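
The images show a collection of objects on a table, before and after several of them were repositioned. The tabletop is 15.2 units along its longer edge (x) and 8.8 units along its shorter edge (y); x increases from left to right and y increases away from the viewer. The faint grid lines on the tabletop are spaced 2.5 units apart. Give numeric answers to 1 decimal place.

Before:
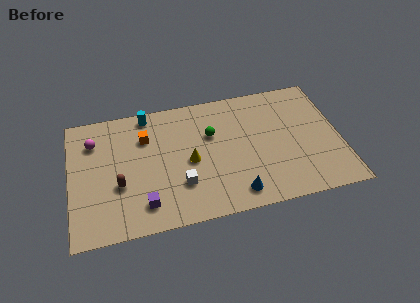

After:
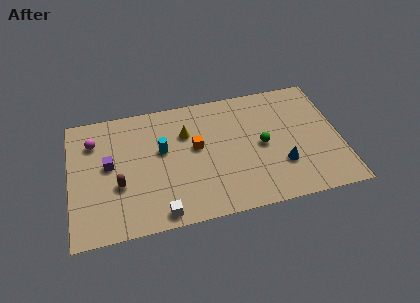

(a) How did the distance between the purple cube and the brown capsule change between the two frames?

-0.5

The distance was about 2.1 in the first image and 1.6 in the second, so they moved 0.5 units closer together.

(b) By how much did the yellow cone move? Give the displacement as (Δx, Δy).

(-0.1, 2.0)

The yellow cone was at about (6.7, 4.1) and moved to about (6.6, 6.1).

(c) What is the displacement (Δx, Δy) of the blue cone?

(2.7, 1.4)

The blue cone started near (9.1, 1.3) and ended near (11.8, 2.7).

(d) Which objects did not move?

the brown capsule and the magenta sphere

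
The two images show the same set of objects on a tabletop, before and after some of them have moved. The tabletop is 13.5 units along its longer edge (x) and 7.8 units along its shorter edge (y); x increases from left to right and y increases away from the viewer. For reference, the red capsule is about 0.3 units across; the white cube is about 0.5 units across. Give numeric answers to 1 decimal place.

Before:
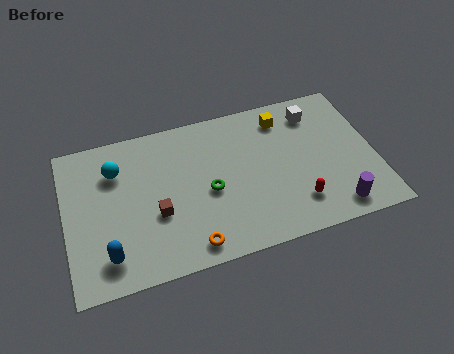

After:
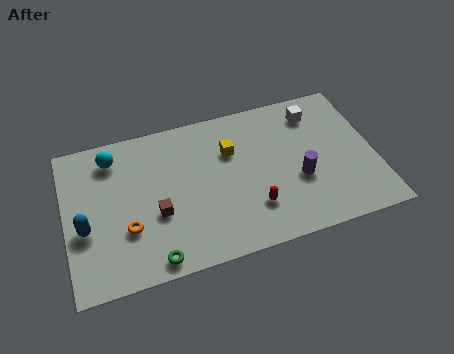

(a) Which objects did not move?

the brown cube and the white cube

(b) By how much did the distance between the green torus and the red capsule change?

+0.5

The distance was about 4.1 in the first image and 4.6 in the second, so they moved 0.5 units further apart.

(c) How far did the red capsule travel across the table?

1.9

The red capsule moved from about (9.9, 1.8) to (8.0, 2.1), a distance of √(1.9² + 0.3²) ≈ 1.9.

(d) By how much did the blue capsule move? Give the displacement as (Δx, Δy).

(-0.9, 1.6)

From the two frames, the blue capsule sits at roughly (1.7, 1.5) before and (0.8, 3.1) after.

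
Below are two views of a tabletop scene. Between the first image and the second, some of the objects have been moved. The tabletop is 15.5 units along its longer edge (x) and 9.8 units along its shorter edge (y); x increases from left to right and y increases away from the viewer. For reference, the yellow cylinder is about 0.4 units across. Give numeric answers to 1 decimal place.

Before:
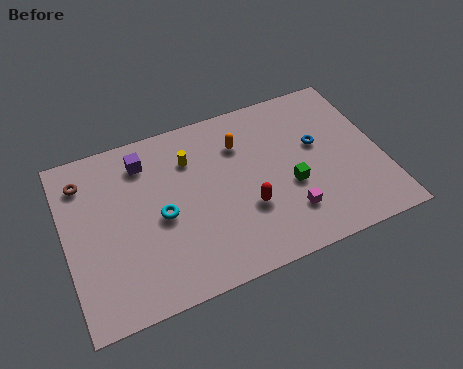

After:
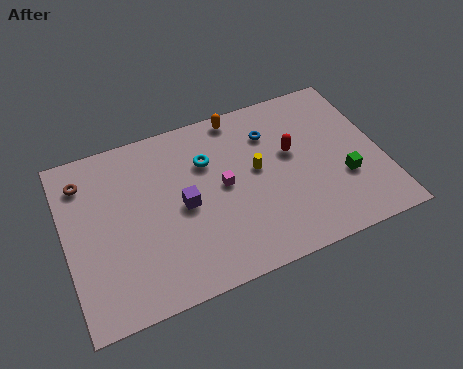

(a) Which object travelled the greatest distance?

the magenta cube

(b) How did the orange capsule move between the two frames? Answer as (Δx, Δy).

(0.1, 1.7)

The orange capsule was at about (8.8, 7.2) and moved to about (8.9, 8.9).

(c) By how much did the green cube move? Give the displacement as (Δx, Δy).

(2.6, -0.5)

From the two frames, the green cube sits at roughly (10.9, 3.9) before and (13.5, 3.4) after.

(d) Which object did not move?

the brown torus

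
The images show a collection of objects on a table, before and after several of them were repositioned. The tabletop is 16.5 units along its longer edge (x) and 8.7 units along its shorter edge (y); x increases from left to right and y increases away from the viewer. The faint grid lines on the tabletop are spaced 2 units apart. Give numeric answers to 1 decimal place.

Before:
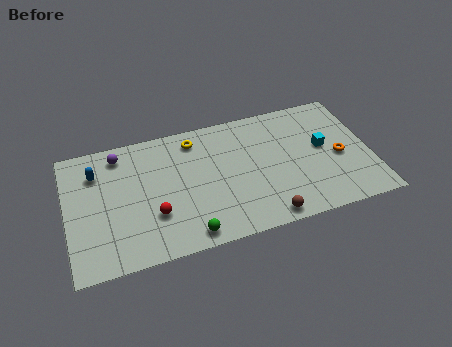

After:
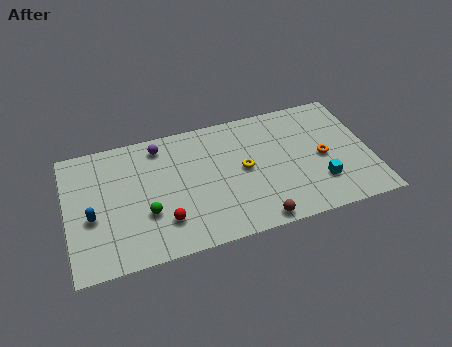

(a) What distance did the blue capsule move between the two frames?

2.9

The blue capsule moved from about (1.7, 6.5) to (1.3, 3.6), a distance of √(0.4² + 2.9²) ≈ 2.9.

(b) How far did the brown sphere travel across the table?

0.5

The brown sphere was near (10.5, 0.9) before and (10.0, 0.8) after, so it travelled √(0.5² + 0.1²) ≈ 0.5 units.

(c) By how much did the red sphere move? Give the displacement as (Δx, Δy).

(0.5, -0.6)

From the two frames, the red sphere sits at roughly (4.6, 2.8) before and (5.1, 2.2) after.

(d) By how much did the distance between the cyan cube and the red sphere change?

-1.1

They were about 9.6 units apart before and 8.5 after — 1.1 units closer together.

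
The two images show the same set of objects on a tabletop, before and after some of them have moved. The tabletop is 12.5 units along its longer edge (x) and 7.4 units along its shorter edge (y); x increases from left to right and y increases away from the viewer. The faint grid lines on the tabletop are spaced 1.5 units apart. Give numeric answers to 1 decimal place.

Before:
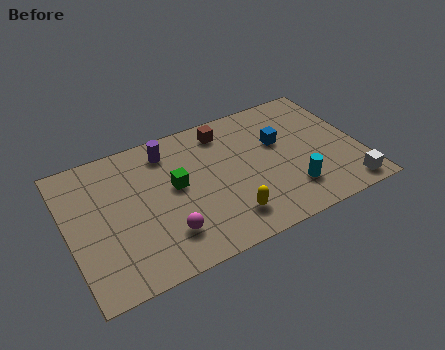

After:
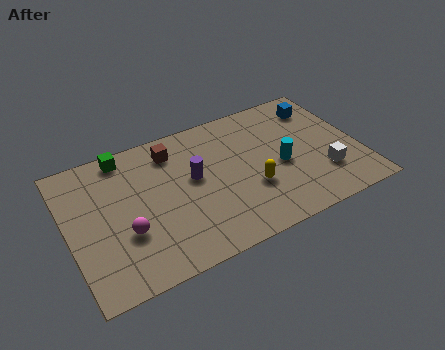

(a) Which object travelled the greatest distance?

the green cube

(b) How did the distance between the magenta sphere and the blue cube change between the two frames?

+3.5

They were about 6.0 units apart before and 9.5 after — 3.5 units further apart.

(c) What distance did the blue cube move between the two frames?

2.4

The blue cube moved from about (9.2, 4.6) to (11.2, 5.9), a distance of √(2.0² + 1.3²) ≈ 2.4.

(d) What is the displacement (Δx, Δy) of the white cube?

(-0.8, 1.2)

From the two frames, the white cube sits at roughly (11.6, 0.9) before and (10.8, 2.1) after.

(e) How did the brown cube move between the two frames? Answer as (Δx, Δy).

(-2.3, -0.2)

The brown cube was at about (7.0, 6.2) and moved to about (4.7, 6.0).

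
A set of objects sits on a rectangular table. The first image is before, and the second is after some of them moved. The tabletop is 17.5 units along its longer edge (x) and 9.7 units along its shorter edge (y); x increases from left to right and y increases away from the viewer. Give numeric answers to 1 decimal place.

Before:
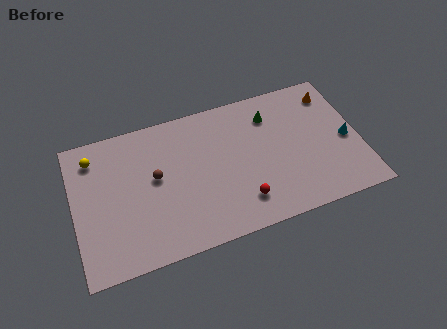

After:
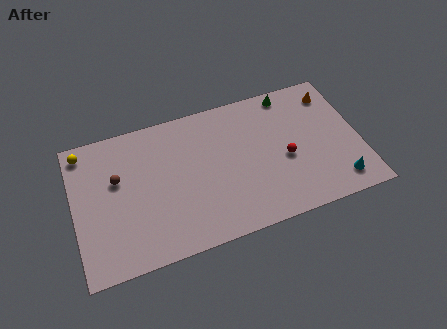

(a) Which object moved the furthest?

the red sphere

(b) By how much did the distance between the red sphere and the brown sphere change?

+4.4

Before: roughly 6.0 units apart; after: 10.4. That's 4.4 units further apart.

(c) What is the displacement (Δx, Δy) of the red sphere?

(2.9, 2.1)

The red sphere started near (10.0, 2.1) and ended near (12.9, 4.2).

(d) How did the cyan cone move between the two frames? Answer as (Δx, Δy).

(-0.8, -2.8)

From the two frames, the cyan cone sits at roughly (16.7, 4.4) before and (15.9, 1.6) after.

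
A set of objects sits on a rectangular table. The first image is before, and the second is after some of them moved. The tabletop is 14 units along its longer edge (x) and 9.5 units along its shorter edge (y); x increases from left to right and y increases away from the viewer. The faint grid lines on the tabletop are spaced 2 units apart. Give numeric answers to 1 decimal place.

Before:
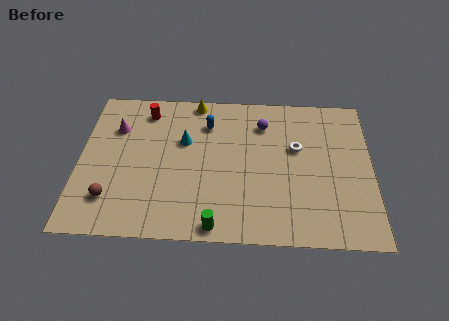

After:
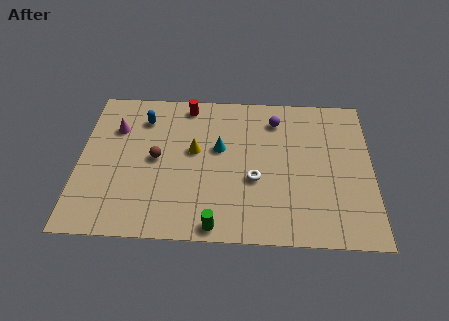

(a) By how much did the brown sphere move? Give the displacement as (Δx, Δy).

(2.1, 2.6)

The brown sphere was at about (1.6, 2.2) and moved to about (3.7, 4.8).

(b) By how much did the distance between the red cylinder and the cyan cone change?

+0.5

The distance was about 2.7 in the first image and 3.2 in the second, so they moved 0.5 units further apart.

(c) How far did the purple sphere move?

0.7

The purple sphere was near (8.8, 7.3) before and (9.4, 7.6) after, so it travelled √(0.6² + 0.3²) ≈ 0.7 units.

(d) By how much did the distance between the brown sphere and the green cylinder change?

-0.3

They were about 5.2 units apart before and 4.9 after — 0.3 units closer together.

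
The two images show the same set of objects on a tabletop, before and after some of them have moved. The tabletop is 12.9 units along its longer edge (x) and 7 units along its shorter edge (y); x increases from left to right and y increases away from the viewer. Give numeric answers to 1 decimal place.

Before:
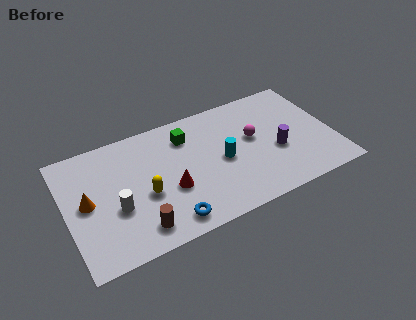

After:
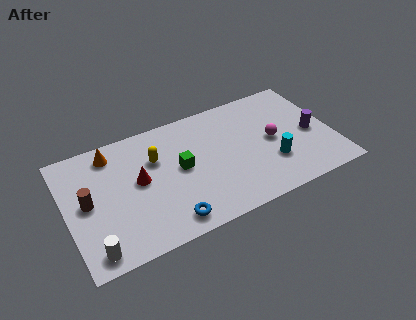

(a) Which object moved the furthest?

the brown cylinder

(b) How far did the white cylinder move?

2.2

The white cylinder was near (2.3, 2.7) before and (1.0, 0.9) after, so it travelled √(1.3² + 1.8²) ≈ 2.2 units.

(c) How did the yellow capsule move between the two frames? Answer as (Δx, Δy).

(0.7, 1.8)

From the two frames, the yellow capsule sits at roughly (3.7, 2.9) before and (4.4, 4.7) after.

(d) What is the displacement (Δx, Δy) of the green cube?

(-0.5, -1.7)

The green cube started near (6.0, 5.4) and ended near (5.5, 3.7).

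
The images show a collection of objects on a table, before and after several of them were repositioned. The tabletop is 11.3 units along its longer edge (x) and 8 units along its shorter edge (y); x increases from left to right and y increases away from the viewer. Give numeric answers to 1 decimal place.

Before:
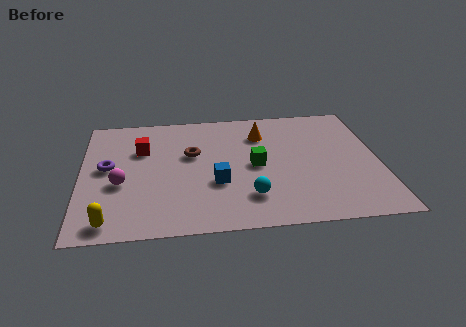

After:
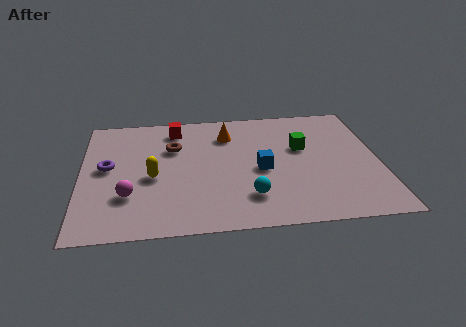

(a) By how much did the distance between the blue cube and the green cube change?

+0.3

The distance was about 1.8 in the first image and 2.1 in the second, so they moved 0.3 units further apart.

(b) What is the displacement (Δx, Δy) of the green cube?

(1.8, 1.0)

From the two frames, the green cube sits at roughly (6.6, 3.9) before and (8.4, 4.9) after.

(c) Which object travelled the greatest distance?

the yellow capsule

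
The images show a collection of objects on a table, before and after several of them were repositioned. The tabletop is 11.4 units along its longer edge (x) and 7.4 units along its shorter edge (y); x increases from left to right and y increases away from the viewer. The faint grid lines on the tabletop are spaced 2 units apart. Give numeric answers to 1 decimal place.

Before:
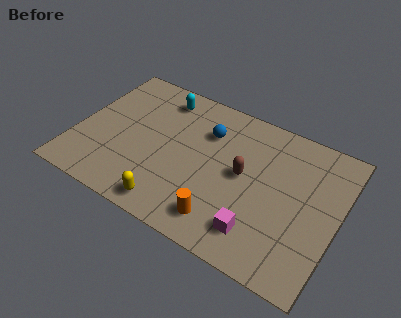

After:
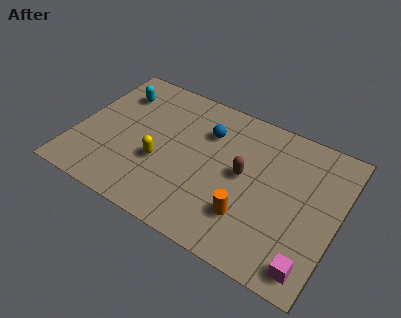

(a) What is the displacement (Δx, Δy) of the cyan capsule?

(-1.9, -0.6)

The cyan capsule started near (3.3, 6.2) and ended near (1.4, 5.6).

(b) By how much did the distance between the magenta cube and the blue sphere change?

+2.0

Before: roughly 4.7 units apart; after: 6.7. That's 2.0 units further apart.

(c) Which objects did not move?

the blue sphere and the brown capsule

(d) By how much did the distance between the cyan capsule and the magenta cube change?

+3.4

The distance was about 6.9 in the first image and 10.3 in the second, so they moved 3.4 units further apart.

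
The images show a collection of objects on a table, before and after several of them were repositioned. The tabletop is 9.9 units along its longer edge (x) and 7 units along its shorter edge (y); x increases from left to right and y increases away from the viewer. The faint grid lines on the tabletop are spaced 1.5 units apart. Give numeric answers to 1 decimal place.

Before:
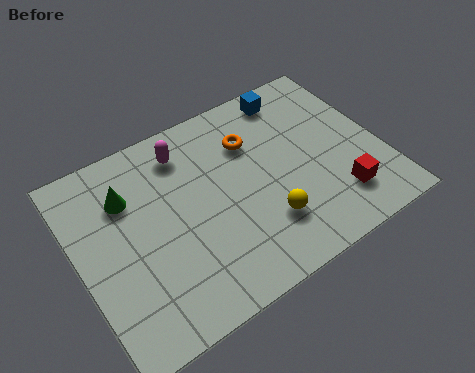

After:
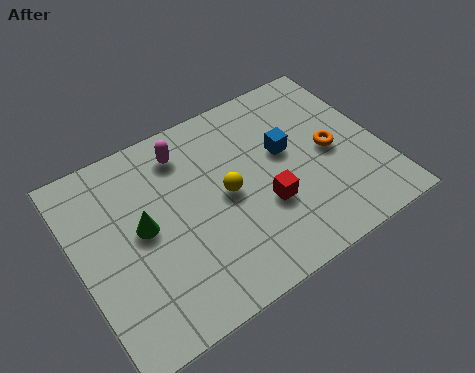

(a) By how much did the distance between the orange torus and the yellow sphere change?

+0.4

Before: roughly 3.1 units apart; after: 3.5. That's 0.4 units further apart.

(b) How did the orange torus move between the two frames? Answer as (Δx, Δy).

(2.4, -1.6)

The orange torus started near (5.9, 5.0) and ended near (8.3, 3.4).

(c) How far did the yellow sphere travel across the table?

1.9

The yellow sphere was near (5.8, 1.9) before and (4.8, 3.5) after, so it travelled √(1.0² + 1.6²) ≈ 1.9 units.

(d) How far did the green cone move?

1.3

From (1.8, 5.0) to (2.1, 3.7), the green cone covered √(0.3² + 1.3²) ≈ 1.3 units.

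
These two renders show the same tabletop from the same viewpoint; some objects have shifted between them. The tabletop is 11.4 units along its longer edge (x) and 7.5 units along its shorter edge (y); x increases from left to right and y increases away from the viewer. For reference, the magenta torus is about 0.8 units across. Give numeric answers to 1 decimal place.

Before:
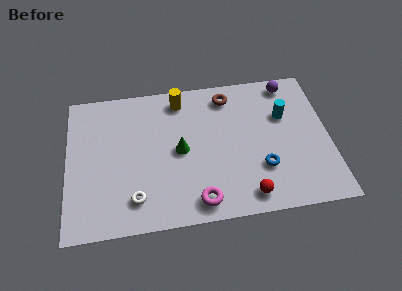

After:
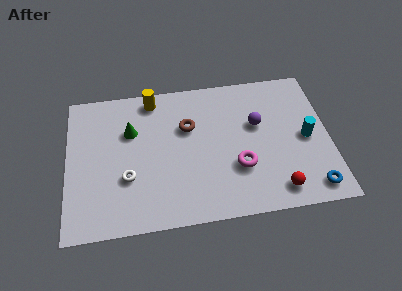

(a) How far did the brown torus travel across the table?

2.3

From (7.1, 6.3) to (5.3, 4.9), the brown torus covered √(1.8² + 1.4²) ≈ 2.3 units.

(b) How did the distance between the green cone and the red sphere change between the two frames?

+3.4

Before: roughly 3.9 units apart; after: 7.3. That's 3.4 units further apart.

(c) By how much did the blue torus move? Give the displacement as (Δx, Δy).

(2.1, -1.3)

From the two frames, the blue torus sits at roughly (8.4, 2.3) before and (10.5, 1.0) after.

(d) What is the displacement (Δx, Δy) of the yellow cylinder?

(-1.2, 0.2)

From the two frames, the yellow cylinder sits at roughly (5.0, 6.4) before and (3.8, 6.6) after.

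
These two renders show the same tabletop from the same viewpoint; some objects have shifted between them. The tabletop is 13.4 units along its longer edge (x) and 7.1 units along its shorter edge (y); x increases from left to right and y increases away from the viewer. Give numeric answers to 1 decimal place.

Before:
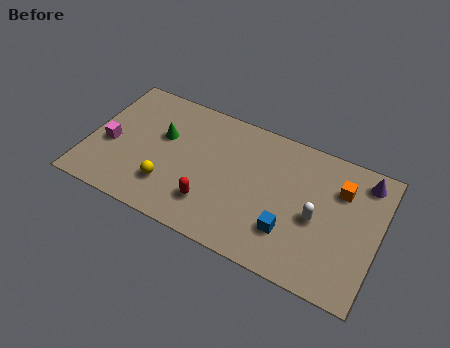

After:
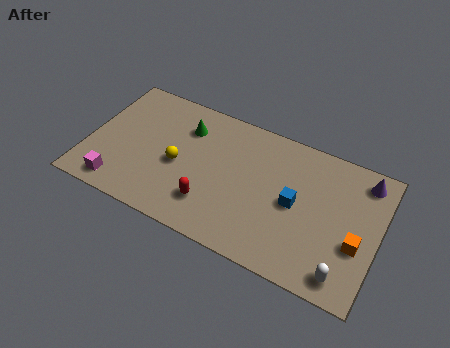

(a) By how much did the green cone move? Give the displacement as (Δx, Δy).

(1.0, 0.9)

The green cone was at about (3.3, 4.4) and moved to about (4.3, 5.3).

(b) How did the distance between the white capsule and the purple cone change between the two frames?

+1.6

The distance was about 3.4 in the first image and 5.0 in the second, so they moved 1.6 units further apart.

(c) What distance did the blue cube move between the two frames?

1.5

From (9.5, 2.0) to (9.6, 3.5), the blue cube covered √(0.1² + 1.5²) ≈ 1.5 units.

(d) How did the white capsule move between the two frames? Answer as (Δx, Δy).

(1.5, -2.2)

From the two frames, the white capsule sits at roughly (10.6, 3.2) before and (12.1, 1.0) after.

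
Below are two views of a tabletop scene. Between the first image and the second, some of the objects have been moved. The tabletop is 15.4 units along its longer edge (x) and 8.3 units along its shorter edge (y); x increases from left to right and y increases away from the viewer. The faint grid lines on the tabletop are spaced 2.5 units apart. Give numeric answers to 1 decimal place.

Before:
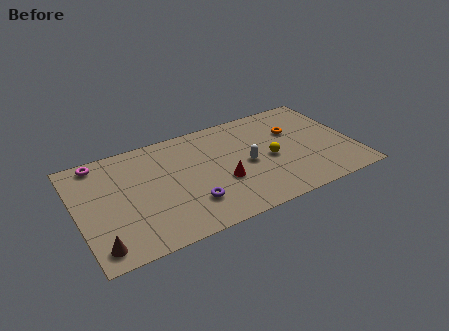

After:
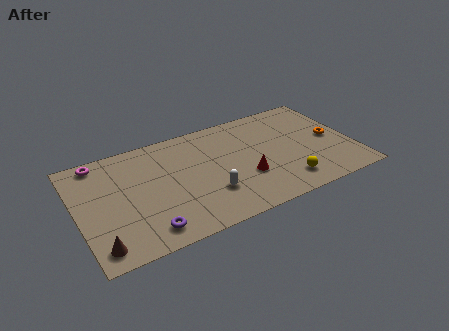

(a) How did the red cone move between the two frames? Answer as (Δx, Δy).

(1.3, -0.2)

The red cone was at about (7.9, 3.1) and moved to about (9.2, 2.9).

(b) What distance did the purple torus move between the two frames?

2.7

The purple torus was near (6.0, 2.2) before and (3.5, 1.3) after, so it travelled √(2.5² + 0.9²) ≈ 2.7 units.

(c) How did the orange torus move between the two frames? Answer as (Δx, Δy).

(2.0, -1.4)

The orange torus was at about (12.3, 5.5) and moved to about (14.3, 4.1).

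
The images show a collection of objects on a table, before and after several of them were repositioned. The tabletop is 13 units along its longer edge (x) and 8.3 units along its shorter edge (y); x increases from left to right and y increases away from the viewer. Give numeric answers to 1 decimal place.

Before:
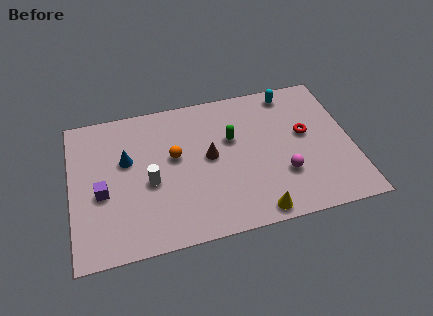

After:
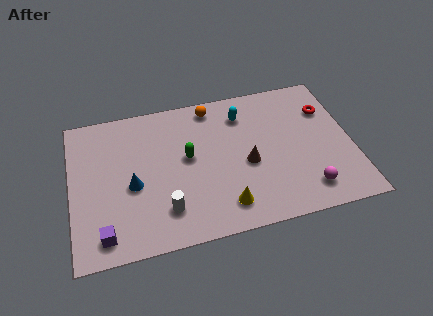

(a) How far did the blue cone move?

1.5

From (2.6, 5.1) to (2.8, 3.6), the blue cone covered √(0.2² + 1.5²) ≈ 1.5 units.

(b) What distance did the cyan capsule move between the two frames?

2.4

From (10.4, 7.3) to (8.1, 6.5), the cyan capsule covered √(2.3² + 0.8²) ≈ 2.4 units.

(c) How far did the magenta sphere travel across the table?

1.5

From (9.7, 2.6) to (10.7, 1.5), the magenta sphere covered √(1.0² + 1.1²) ≈ 1.5 units.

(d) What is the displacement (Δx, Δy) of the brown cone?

(1.7, -0.8)

The brown cone was at about (6.4, 4.4) and moved to about (8.1, 3.6).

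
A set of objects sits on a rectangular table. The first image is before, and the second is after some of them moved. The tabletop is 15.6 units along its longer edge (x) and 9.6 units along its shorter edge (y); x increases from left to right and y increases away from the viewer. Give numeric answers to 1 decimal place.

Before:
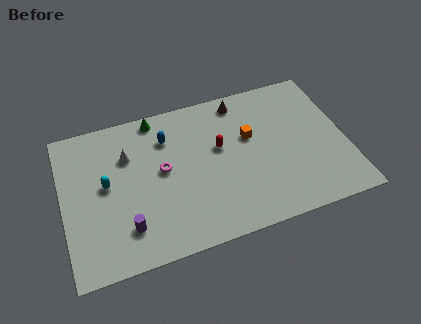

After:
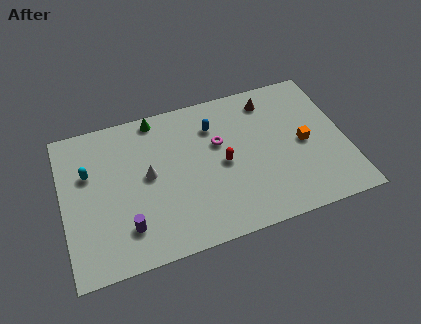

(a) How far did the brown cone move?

1.6

The brown cone moved from about (10.1, 8.4) to (11.7, 8.0), a distance of √(1.6² + 0.4²) ≈ 1.6.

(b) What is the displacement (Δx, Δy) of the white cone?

(1.0, -1.6)

The white cone started near (3.7, 6.7) and ended near (4.7, 5.1).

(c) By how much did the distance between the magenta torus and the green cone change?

+0.8

They were about 3.5 units apart before and 4.3 after — 0.8 units further apart.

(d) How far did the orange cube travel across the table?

3.2

From (10.4, 5.9) to (13.3, 4.6), the orange cube covered √(2.9² + 1.3²) ≈ 3.2 units.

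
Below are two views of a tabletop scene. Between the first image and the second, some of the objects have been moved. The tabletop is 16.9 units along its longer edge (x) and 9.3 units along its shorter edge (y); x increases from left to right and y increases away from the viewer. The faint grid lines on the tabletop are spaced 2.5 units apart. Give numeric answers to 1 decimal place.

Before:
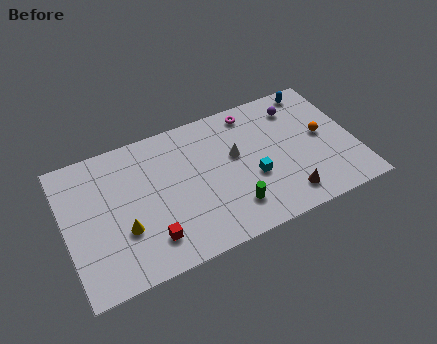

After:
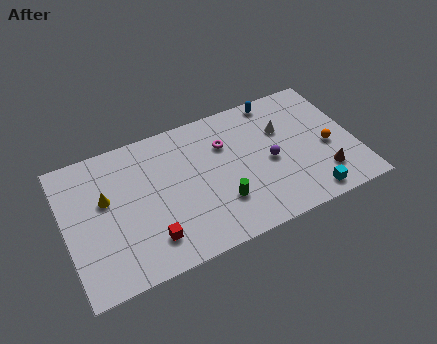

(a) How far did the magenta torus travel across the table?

2.4

The magenta torus moved from about (11.3, 8.1) to (9.5, 6.5), a distance of √(1.8² + 1.6²) ≈ 2.4.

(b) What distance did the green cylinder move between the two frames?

0.8

The green cylinder moved from about (9.4, 2.1) to (8.8, 2.7), a distance of √(0.6² + 0.6²) ≈ 0.8.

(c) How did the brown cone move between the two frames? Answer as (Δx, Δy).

(2.3, 0.6)

The brown cone was at about (12.5, 1.6) and moved to about (14.8, 2.2).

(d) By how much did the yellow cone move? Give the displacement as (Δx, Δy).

(-0.8, 2.4)

The yellow cone started near (3.2, 3.2) and ended near (2.4, 5.6).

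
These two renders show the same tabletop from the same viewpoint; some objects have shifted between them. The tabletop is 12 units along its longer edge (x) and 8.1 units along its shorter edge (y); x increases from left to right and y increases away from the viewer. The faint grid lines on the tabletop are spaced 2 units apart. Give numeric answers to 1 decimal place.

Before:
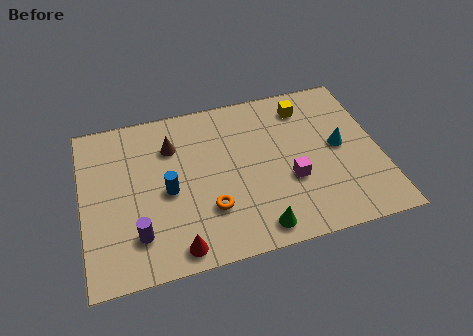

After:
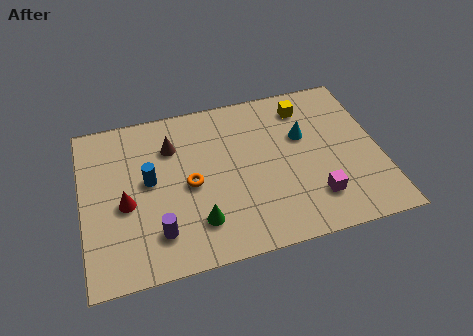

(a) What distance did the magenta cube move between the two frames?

1.4

The magenta cube was near (8.3, 3.0) before and (9.2, 1.9) after, so it travelled √(0.9² + 1.1²) ≈ 1.4 units.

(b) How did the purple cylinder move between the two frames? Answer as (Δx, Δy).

(0.8, -0.1)

From the two frames, the purple cylinder sits at roughly (2.1, 1.9) before and (2.9, 1.8) after.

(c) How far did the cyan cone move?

1.7

The cyan cone moved from about (10.4, 4.2) to (9.0, 5.1), a distance of √(1.4² + 0.9²) ≈ 1.7.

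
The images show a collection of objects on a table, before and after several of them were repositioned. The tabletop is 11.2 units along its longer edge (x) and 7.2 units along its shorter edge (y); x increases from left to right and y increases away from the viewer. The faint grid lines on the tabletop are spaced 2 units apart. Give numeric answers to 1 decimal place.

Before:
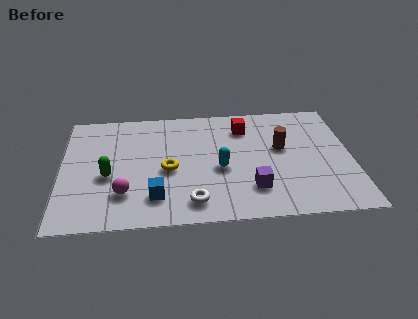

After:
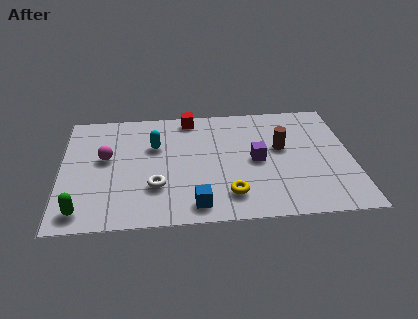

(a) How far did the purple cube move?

1.7

The purple cube moved from about (7.3, 1.8) to (7.5, 3.5), a distance of √(0.2² + 1.7²) ≈ 1.7.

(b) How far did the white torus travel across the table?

1.7

The white torus moved from about (5.0, 1.2) to (3.6, 2.2), a distance of √(1.4² + 1.0²) ≈ 1.7.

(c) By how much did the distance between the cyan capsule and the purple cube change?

+2.3

They were about 1.8 units apart before and 4.1 after — 2.3 units further apart.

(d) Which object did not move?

the brown cylinder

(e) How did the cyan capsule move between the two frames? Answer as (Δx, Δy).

(-2.5, 1.6)

The cyan capsule started near (6.1, 3.1) and ended near (3.6, 4.7).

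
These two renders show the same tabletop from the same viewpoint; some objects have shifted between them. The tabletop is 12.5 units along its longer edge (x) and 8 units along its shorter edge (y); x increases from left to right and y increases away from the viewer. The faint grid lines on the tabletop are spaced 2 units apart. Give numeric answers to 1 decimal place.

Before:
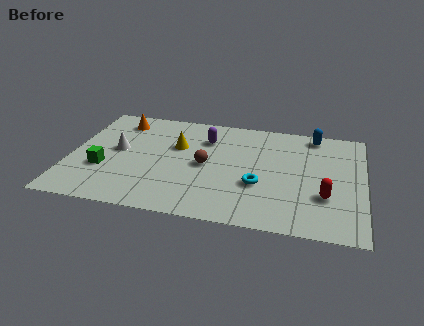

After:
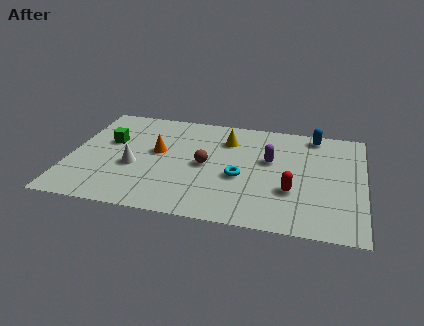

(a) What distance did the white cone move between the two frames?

1.4

The white cone was near (2.0, 4.3) before and (2.8, 3.2) after, so it travelled √(0.8² + 1.1²) ≈ 1.4 units.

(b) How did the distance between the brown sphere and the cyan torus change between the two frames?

-0.9

Before: roughly 2.5 units apart; after: 1.6. That's 0.9 units closer together.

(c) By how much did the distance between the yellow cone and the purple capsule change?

+0.8

The distance was about 1.4 in the first image and 2.2 in the second, so they moved 0.8 units further apart.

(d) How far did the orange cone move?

2.8

The orange cone moved from about (1.9, 6.6) to (3.7, 4.5), a distance of √(1.8² + 2.1²) ≈ 2.8.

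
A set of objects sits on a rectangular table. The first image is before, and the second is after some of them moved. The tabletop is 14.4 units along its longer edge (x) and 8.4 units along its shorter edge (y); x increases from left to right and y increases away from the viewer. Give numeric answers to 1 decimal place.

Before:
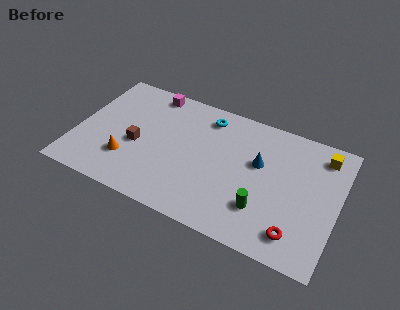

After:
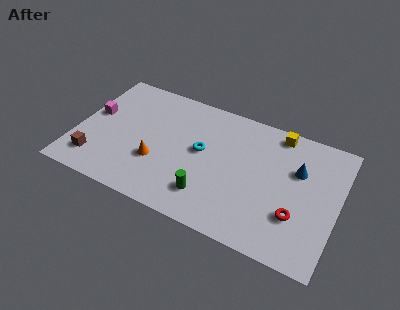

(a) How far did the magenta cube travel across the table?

4.0

The magenta cube moved from about (3.7, 7.5) to (0.8, 4.8), a distance of √(2.9² + 2.7²) ≈ 4.0.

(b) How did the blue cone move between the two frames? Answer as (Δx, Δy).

(2.1, 0.4)

The blue cone was at about (10.0, 5.1) and moved to about (12.1, 5.5).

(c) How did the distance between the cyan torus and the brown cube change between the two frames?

+1.4

The distance was about 4.9 in the first image and 6.3 in the second, so they moved 1.4 units further apart.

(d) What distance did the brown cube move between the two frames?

2.8

From (3.4, 3.6) to (1.3, 1.7), the brown cube covered √(2.1² + 1.9²) ≈ 2.8 units.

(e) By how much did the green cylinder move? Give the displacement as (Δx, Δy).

(-2.9, -0.4)

From the two frames, the green cylinder sits at roughly (10.5, 2.3) before and (7.6, 1.9) after.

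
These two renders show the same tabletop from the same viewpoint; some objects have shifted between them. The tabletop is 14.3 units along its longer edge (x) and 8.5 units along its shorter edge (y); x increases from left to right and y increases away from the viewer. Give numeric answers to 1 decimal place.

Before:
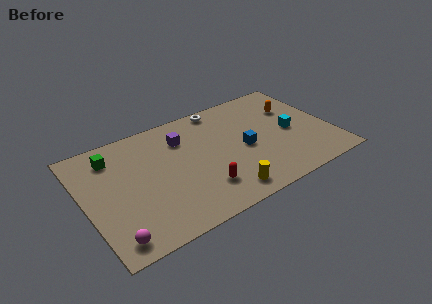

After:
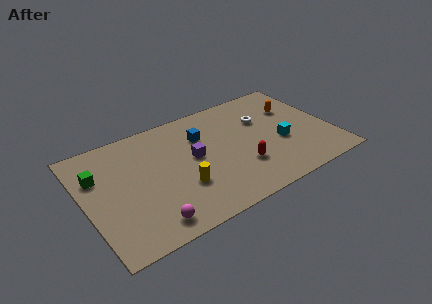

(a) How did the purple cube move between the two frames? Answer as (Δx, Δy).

(0.4, -1.7)

From the two frames, the purple cube sits at roughly (5.9, 6.3) before and (6.3, 4.6) after.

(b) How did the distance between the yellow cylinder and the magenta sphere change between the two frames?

-3.8

Before: roughly 6.4 units apart; after: 2.6. That's 3.8 units closer together.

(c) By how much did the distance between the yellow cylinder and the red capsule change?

+2.1

The distance was about 1.4 in the first image and 3.5 in the second, so they moved 2.1 units further apart.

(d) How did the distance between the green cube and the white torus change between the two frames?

+3.1

The distance was about 6.6 in the first image and 9.7 in the second, so they moved 3.1 units further apart.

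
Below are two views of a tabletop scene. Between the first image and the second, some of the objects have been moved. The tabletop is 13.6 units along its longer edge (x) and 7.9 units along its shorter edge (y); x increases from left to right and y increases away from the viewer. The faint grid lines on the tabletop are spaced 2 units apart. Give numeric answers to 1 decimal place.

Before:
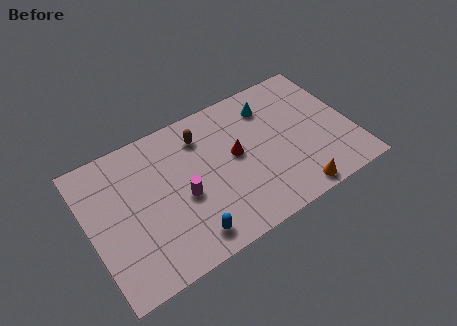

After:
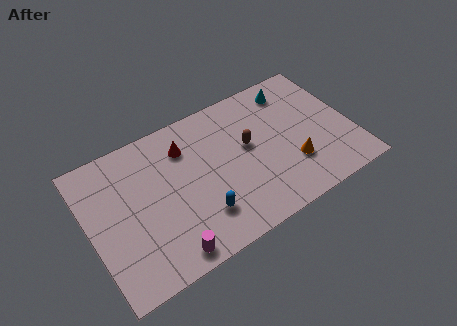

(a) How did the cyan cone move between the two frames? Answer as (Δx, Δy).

(1.3, 0.4)

The cyan cone was at about (9.7, 6.2) and moved to about (11.0, 6.6).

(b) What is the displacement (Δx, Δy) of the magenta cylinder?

(-1.2, -2.5)

The magenta cylinder was at about (4.7, 3.4) and moved to about (3.5, 0.9).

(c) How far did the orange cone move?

1.6

From (10.1, 0.8) to (10.3, 2.4), the orange cone covered √(0.2² + 1.6²) ≈ 1.6 units.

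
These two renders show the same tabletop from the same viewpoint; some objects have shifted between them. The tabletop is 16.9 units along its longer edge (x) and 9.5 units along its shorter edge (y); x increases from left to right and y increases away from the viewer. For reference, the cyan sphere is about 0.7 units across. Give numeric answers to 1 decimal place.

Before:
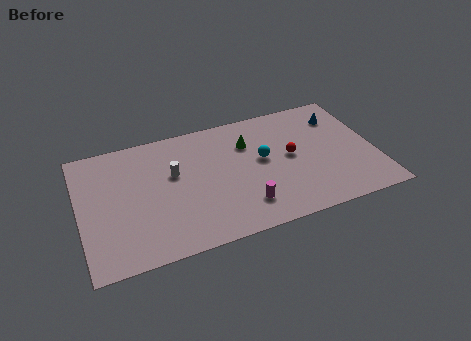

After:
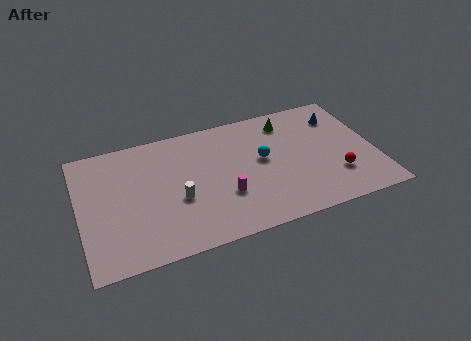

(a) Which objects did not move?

the blue cone and the cyan sphere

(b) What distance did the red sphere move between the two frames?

3.3

The red sphere moved from about (12.1, 5.0) to (14.5, 2.7), a distance of √(2.4² + 2.3²) ≈ 3.3.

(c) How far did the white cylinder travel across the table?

2.0

The white cylinder was near (5.4, 5.8) before and (5.5, 3.8) after, so it travelled √(0.1² + 2.0²) ≈ 2.0 units.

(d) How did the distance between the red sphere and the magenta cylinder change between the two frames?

+2.2

The distance was about 4.2 in the first image and 6.4 in the second, so they moved 2.2 units further apart.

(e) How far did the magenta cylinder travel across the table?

1.5

The magenta cylinder moved from about (9.1, 2.1) to (8.1, 3.2), a distance of √(1.0² + 1.1²) ≈ 1.5.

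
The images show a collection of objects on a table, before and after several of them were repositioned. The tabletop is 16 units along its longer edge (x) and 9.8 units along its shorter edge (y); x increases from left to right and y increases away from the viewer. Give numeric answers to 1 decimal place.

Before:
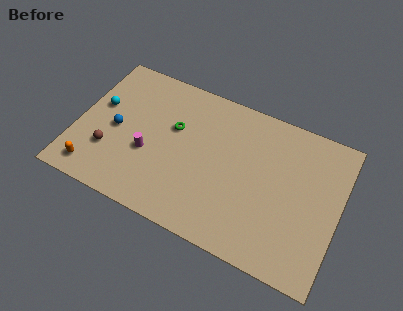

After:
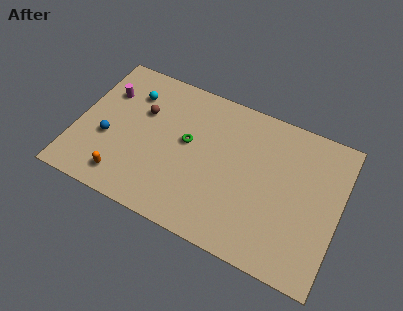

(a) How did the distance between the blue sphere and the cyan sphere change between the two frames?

+2.0

The distance was about 1.7 in the first image and 3.7 in the second, so they moved 2.0 units further apart.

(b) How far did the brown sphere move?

3.8

The brown sphere was near (2.2, 3.0) before and (3.8, 6.4) after, so it travelled √(1.6² + 3.4²) ≈ 3.8 units.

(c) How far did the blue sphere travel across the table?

0.9

From (2.4, 4.6) to (2.0, 3.8), the blue sphere covered √(0.4² + 0.8²) ≈ 0.9 units.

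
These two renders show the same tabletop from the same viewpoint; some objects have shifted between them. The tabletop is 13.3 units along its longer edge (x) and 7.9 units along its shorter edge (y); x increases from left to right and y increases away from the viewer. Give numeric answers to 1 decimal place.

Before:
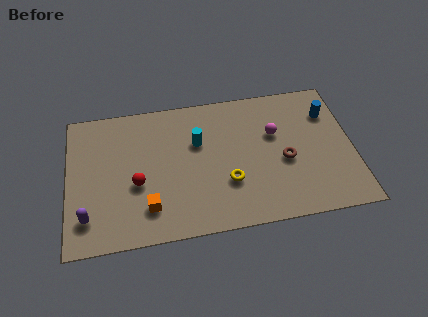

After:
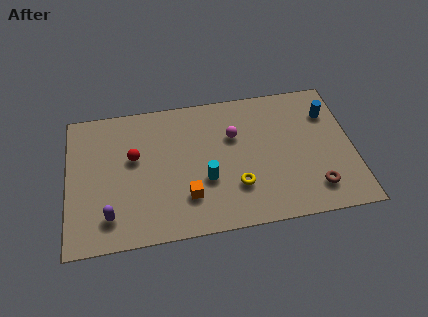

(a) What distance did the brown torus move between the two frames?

2.2

The brown torus was near (10.1, 3.4) before and (11.4, 1.6) after, so it travelled √(1.3² + 1.8²) ≈ 2.2 units.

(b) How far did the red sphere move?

1.5

From (3.2, 3.2) to (3.1, 4.7), the red sphere covered √(0.1² + 1.5²) ≈ 1.5 units.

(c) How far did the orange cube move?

1.8

From (3.7, 1.8) to (5.5, 2.1), the orange cube covered √(1.8² + 0.3²) ≈ 1.8 units.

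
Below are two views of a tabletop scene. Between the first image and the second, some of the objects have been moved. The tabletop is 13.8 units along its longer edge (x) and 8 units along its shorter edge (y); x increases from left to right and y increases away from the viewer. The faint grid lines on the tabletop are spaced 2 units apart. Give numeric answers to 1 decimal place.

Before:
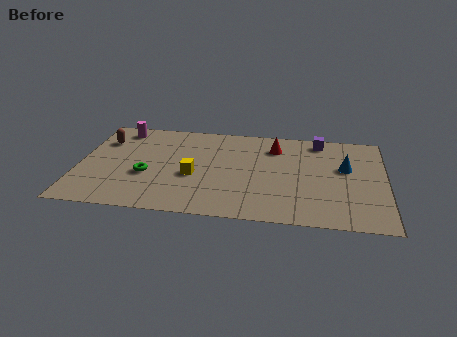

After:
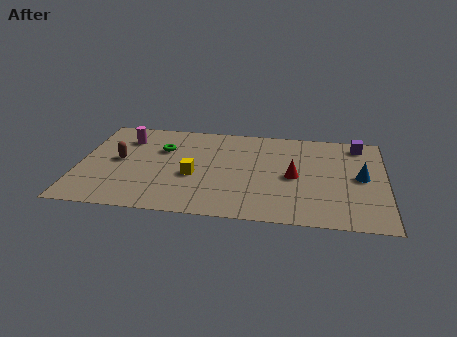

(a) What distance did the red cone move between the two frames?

2.6

The red cone moved from about (8.8, 6.2) to (9.7, 3.8), a distance of √(0.9² + 2.4²) ≈ 2.6.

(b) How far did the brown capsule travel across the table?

1.8

From (1.0, 5.8) to (1.8, 4.2), the brown capsule covered √(0.8² + 1.6²) ≈ 1.8 units.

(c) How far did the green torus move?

2.4

From (3.1, 3.1) to (3.7, 5.4), the green torus covered √(0.6² + 2.3²) ≈ 2.4 units.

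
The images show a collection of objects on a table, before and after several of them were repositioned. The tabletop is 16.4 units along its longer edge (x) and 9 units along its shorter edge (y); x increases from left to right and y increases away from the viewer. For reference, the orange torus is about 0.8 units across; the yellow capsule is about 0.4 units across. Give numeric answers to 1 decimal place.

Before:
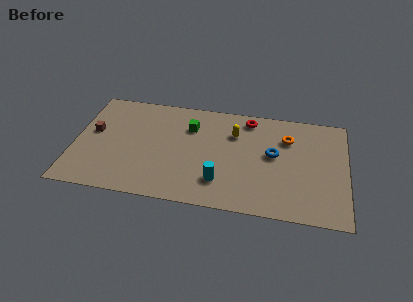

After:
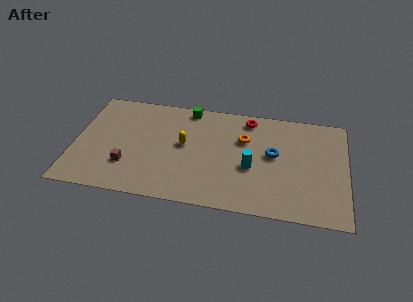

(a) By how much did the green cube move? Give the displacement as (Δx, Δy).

(-0.2, 1.6)

The green cube was at about (6.9, 6.5) and moved to about (6.7, 8.1).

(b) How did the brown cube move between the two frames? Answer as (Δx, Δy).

(2.2, -2.5)

The brown cube started near (1.1, 5.1) and ended near (3.3, 2.6).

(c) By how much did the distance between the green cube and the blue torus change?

+0.8

The distance was about 5.3 in the first image and 6.1 in the second, so they moved 0.8 units further apart.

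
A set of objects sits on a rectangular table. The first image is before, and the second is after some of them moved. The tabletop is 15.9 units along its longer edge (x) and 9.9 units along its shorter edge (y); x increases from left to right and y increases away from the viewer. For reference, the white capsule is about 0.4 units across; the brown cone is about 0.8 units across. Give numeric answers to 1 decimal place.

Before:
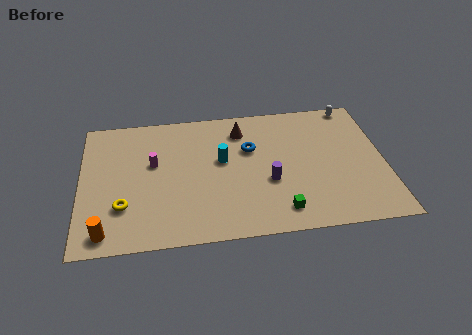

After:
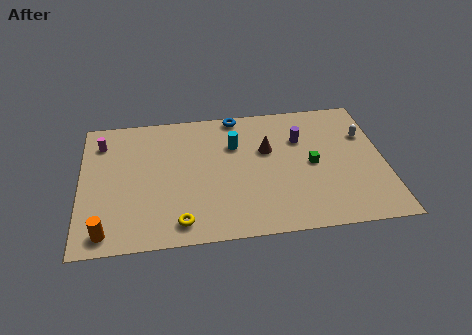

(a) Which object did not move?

the orange cylinder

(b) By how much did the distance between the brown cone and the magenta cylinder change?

+3.7

The distance was about 5.1 in the first image and 8.8 in the second, so they moved 3.7 units further apart.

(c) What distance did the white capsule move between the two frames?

2.5

From (14.5, 9.1) to (15.0, 6.7), the white capsule covered √(0.5² + 2.4²) ≈ 2.5 units.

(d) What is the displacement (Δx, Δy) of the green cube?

(1.8, 3.2)

The green cube started near (10.3, 1.6) and ended near (12.1, 4.8).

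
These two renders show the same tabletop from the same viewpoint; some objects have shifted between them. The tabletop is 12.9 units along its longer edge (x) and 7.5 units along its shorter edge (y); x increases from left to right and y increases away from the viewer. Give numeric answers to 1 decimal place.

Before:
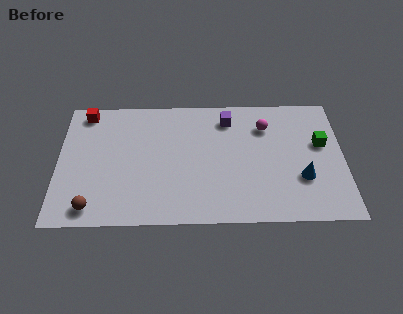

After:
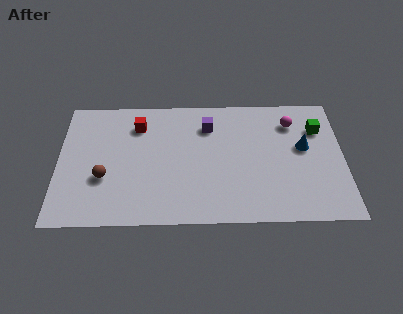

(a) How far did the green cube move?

0.9

From (11.9, 4.5) to (11.8, 5.4), the green cube covered √(0.1² + 0.9²) ≈ 0.9 units.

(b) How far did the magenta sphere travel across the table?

1.2

From (9.4, 5.6) to (10.6, 5.8), the magenta sphere covered √(1.2² + 0.2²) ≈ 1.2 units.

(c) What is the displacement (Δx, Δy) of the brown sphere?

(0.5, 1.7)

The brown sphere was at about (1.6, 1.0) and moved to about (2.1, 2.7).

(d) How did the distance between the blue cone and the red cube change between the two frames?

-3.0

They were about 10.6 units apart before and 7.6 after — 3.0 units closer together.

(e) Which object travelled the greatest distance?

the red cube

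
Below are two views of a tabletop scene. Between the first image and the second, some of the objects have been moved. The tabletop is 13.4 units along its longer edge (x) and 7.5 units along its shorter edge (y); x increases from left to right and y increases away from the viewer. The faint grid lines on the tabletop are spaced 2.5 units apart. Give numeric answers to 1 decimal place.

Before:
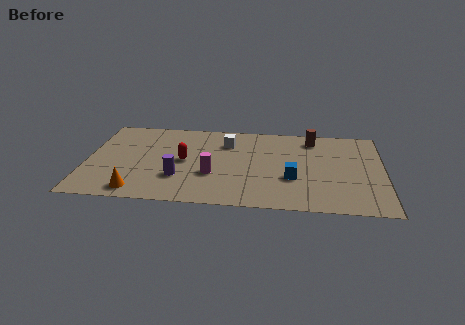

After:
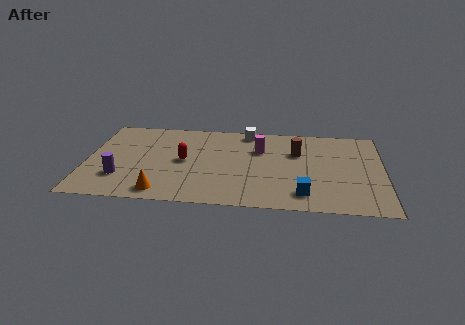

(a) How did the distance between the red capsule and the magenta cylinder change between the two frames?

+1.9

The distance was about 1.7 in the first image and 3.6 in the second, so they moved 1.9 units further apart.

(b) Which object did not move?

the red capsule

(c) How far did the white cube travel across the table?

1.4

The white cube moved from about (6.3, 5.6) to (7.2, 6.7), a distance of √(0.9² + 1.1²) ≈ 1.4.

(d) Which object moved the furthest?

the magenta cylinder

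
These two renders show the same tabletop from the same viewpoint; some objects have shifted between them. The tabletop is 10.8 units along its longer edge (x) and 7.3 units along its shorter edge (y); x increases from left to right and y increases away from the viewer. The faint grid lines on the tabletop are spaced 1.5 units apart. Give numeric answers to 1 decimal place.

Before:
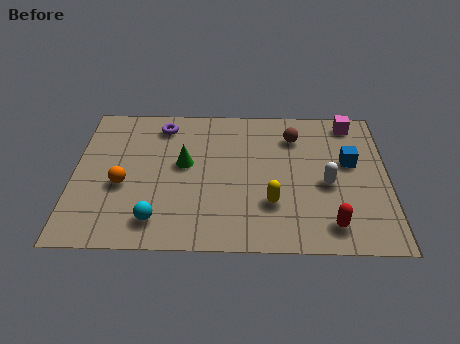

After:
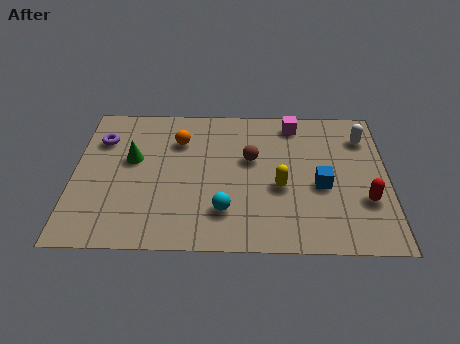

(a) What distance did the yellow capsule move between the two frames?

0.9

The yellow capsule was near (6.8, 2.2) before and (7.1, 3.0) after, so it travelled √(0.3² + 0.8²) ≈ 0.9 units.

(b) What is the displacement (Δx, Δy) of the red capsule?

(1.2, 1.2)

From the two frames, the red capsule sits at roughly (8.8, 1.2) before and (10.0, 2.4) after.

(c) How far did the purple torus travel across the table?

2.2

From (3.0, 6.1) to (0.9, 5.3), the purple torus covered √(2.1² + 0.8²) ≈ 2.2 units.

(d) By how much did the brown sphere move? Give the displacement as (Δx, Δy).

(-1.5, -1.2)

The brown sphere was at about (7.6, 5.6) and moved to about (6.1, 4.4).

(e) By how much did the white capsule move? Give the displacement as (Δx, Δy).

(1.3, 2.4)

The white capsule started near (8.7, 3.2) and ended near (10.0, 5.6).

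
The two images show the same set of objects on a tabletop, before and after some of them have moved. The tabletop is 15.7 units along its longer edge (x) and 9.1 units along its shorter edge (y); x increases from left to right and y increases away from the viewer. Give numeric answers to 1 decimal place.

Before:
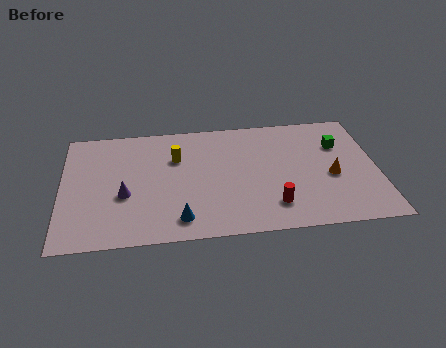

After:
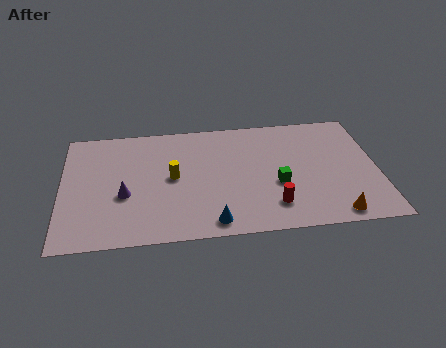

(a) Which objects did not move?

the red cylinder and the purple cone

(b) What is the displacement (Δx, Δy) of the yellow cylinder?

(-0.2, -1.5)

The yellow cylinder started near (5.7, 6.2) and ended near (5.5, 4.7).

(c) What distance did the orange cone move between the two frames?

2.9

The orange cone moved from about (13.4, 3.9) to (13.4, 1.0), a distance of √(0.0² + 2.9²) ≈ 2.9.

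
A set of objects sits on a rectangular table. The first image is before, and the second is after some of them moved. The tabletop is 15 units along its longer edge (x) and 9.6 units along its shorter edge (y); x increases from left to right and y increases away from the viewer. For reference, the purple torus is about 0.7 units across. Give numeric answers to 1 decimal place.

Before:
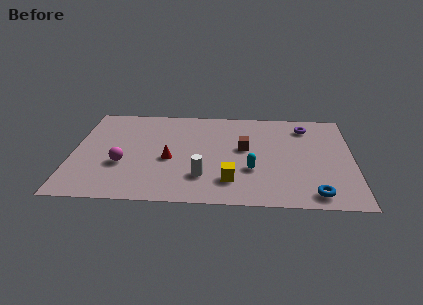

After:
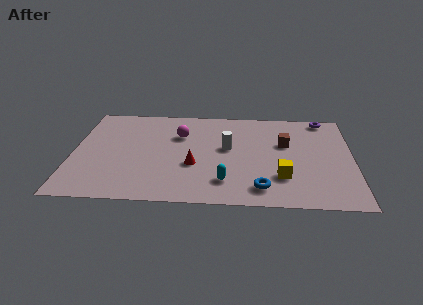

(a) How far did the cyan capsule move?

1.8

From (9.6, 3.3) to (8.2, 2.1), the cyan capsule covered √(1.4² + 1.2²) ≈ 1.8 units.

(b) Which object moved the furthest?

the magenta sphere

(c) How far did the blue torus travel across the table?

2.8

From (12.9, 1.2) to (10.1, 1.6), the blue torus covered √(2.8² + 0.4²) ≈ 2.8 units.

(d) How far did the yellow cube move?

2.7

The yellow cube was near (8.5, 2.2) before and (11.2, 2.7) after, so it travelled √(2.7² + 0.5²) ≈ 2.7 units.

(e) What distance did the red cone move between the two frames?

1.4

From (5.2, 4.1) to (6.5, 3.6), the red cone covered √(1.3² + 0.5²) ≈ 1.4 units.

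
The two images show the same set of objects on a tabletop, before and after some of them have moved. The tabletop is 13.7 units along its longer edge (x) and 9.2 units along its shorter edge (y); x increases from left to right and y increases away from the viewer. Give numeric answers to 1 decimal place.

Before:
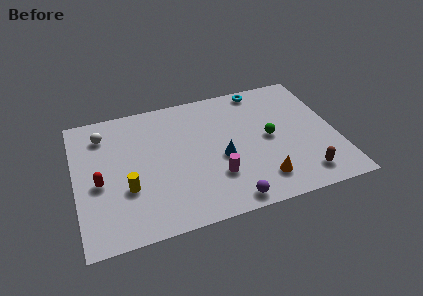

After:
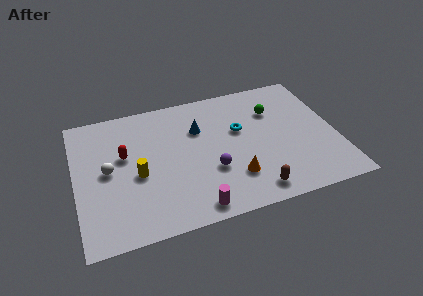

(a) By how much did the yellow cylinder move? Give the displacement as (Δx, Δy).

(0.6, 0.8)

From the two frames, the yellow cylinder sits at roughly (2.6, 3.2) before and (3.2, 4.0) after.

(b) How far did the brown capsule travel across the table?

2.7

The brown capsule was near (11.7, 1.5) before and (9.0, 1.2) after, so it travelled √(2.7² + 0.3²) ≈ 2.7 units.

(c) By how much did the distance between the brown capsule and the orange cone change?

-0.7

Before: roughly 2.2 units apart; after: 1.5. That's 0.7 units closer together.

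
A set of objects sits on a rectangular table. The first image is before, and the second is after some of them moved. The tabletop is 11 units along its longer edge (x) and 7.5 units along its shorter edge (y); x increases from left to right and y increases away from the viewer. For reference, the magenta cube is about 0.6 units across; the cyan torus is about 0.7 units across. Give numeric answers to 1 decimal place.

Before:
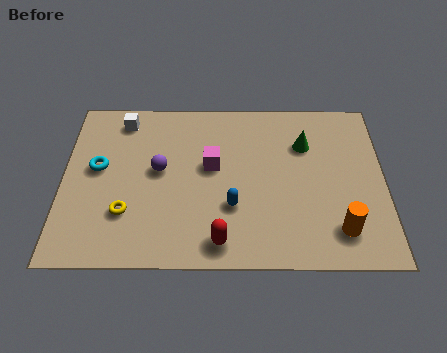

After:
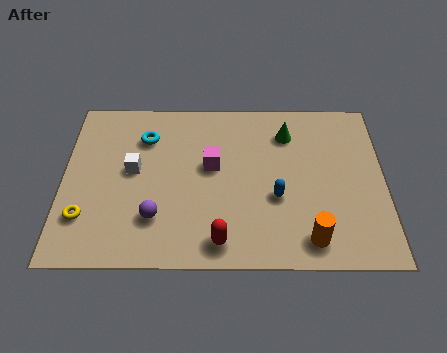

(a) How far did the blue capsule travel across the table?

1.6

The blue capsule moved from about (5.8, 2.5) to (7.3, 2.9), a distance of √(1.5² + 0.4²) ≈ 1.6.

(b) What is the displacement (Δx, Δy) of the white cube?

(0.4, -2.3)

The white cube was at about (2.0, 6.4) and moved to about (2.4, 4.1).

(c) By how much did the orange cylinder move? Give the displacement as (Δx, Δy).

(-1.0, -0.4)

From the two frames, the orange cylinder sits at roughly (9.4, 1.5) before and (8.4, 1.1) after.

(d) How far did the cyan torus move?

2.1

From (1.2, 4.2) to (2.8, 5.6), the cyan torus covered √(1.6² + 1.4²) ≈ 2.1 units.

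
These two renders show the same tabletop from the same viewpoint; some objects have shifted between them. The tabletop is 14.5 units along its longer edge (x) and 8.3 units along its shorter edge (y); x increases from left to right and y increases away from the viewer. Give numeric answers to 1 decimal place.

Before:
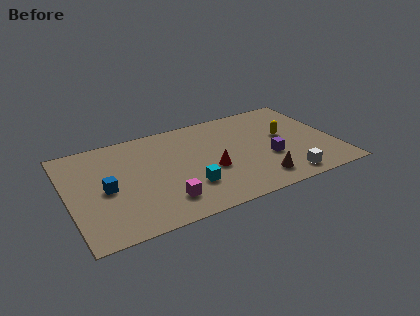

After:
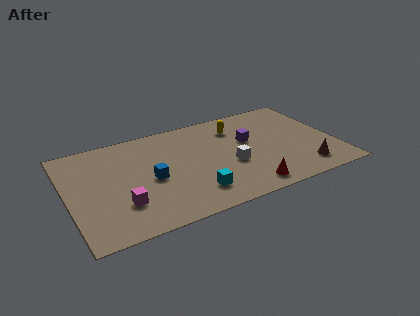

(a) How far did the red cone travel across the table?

2.8

The red cone moved from about (7.6, 3.3) to (9.3, 1.1), a distance of √(1.7² + 2.2²) ≈ 2.8.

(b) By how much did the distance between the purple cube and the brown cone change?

+2.6

They were about 1.8 units apart before and 4.4 after — 2.6 units further apart.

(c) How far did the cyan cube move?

0.6

From (6.3, 2.4) to (6.5, 1.8), the cyan cube covered √(0.2² + 0.6²) ≈ 0.6 units.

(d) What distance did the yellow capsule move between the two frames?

3.0

The yellow capsule moved from about (11.9, 4.7) to (9.4, 6.4), a distance of √(2.5² + 1.7²) ≈ 3.0.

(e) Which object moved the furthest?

the white cube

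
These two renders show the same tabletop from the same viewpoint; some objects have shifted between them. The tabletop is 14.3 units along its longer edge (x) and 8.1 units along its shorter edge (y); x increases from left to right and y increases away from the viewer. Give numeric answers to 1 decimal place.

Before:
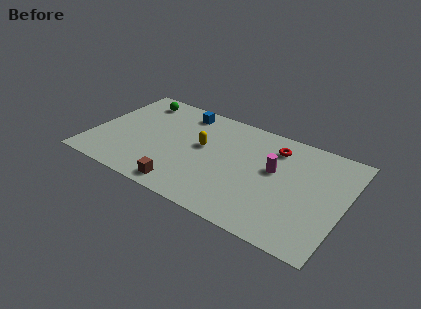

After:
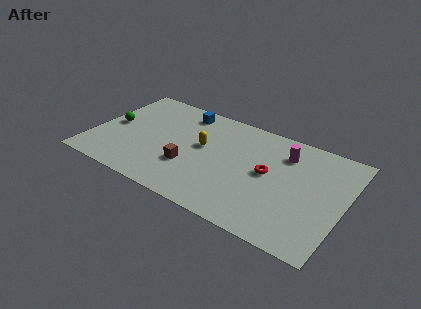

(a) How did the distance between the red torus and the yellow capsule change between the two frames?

-0.5

They were about 4.3 units apart before and 3.8 after — 0.5 units closer together.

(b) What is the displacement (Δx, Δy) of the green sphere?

(-1.0, -2.7)

The green sphere started near (2.0, 6.8) and ended near (1.0, 4.1).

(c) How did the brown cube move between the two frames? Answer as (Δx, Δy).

(0.0, 1.7)

The brown cube was at about (5.7, 1.0) and moved to about (5.7, 2.7).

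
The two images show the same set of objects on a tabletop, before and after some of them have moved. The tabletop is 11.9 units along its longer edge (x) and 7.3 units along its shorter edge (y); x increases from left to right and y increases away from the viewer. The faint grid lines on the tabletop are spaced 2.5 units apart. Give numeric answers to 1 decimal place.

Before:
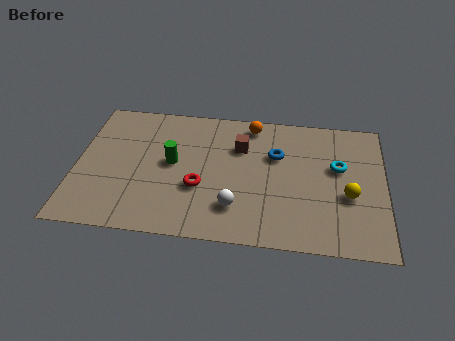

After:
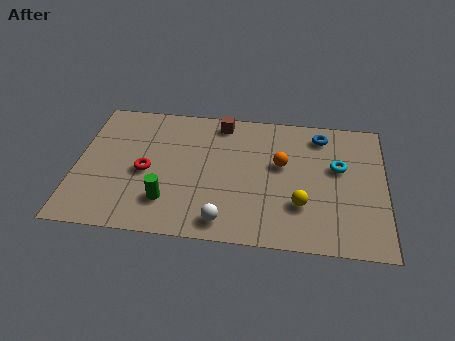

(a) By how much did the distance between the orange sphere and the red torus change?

+1.1

They were about 4.2 units apart before and 5.3 after — 1.1 units further apart.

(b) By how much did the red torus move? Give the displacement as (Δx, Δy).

(-2.1, 0.6)

The red torus was at about (4.8, 2.7) and moved to about (2.7, 3.3).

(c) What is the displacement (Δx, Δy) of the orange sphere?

(1.2, -2.1)

The orange sphere started near (6.7, 6.4) and ended near (7.9, 4.3).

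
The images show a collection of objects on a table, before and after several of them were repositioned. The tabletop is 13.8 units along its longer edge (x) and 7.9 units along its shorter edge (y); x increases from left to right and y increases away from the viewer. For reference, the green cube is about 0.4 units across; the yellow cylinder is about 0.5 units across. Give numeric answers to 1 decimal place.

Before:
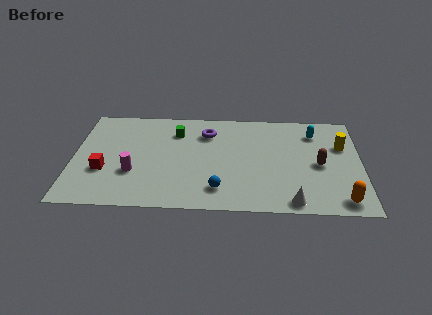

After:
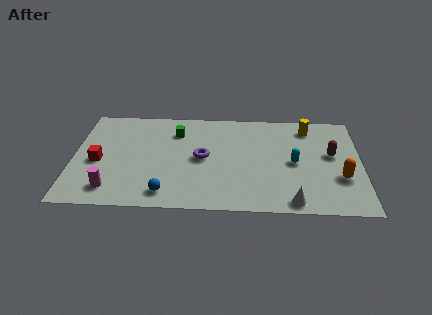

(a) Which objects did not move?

the green cube and the white cone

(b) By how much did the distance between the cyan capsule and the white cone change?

-2.5

Before: roughly 5.5 units apart; after: 3.0. That's 2.5 units closer together.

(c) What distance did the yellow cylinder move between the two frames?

2.1

The yellow cylinder moved from about (12.9, 5.2) to (11.3, 6.6), a distance of √(1.6² + 1.4²) ≈ 2.1.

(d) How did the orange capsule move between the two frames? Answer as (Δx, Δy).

(0.0, 1.7)

The orange capsule started near (12.8, 1.0) and ended near (12.8, 2.7).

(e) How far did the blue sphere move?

2.5

The blue sphere moved from about (7.0, 1.6) to (4.5, 1.2), a distance of √(2.5² + 0.4²) ≈ 2.5.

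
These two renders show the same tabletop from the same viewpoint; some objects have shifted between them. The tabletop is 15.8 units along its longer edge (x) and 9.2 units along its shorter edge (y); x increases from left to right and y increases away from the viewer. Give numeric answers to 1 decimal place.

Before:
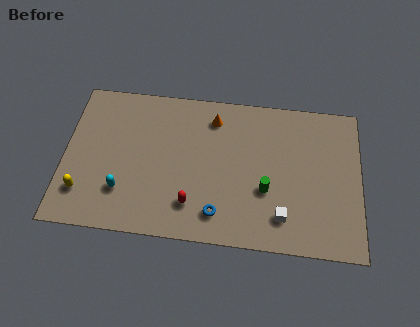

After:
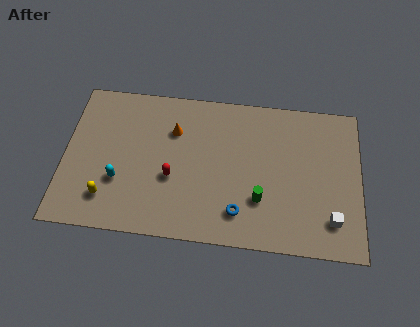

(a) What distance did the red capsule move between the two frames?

1.9

The red capsule was near (6.9, 2.1) before and (5.8, 3.6) after, so it travelled √(1.1² + 1.5²) ≈ 1.9 units.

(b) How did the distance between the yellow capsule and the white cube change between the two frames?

+1.3

They were about 10.6 units apart before and 11.9 after — 1.3 units further apart.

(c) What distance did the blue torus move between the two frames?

1.1

From (8.3, 1.7) to (9.4, 1.9), the blue torus covered √(1.1² + 0.2²) ≈ 1.1 units.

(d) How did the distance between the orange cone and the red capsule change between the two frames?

-2.6

They were about 5.5 units apart before and 2.9 after — 2.6 units closer together.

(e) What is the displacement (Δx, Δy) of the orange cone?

(-2.1, -1.0)

The orange cone started near (7.9, 7.5) and ended near (5.8, 6.5).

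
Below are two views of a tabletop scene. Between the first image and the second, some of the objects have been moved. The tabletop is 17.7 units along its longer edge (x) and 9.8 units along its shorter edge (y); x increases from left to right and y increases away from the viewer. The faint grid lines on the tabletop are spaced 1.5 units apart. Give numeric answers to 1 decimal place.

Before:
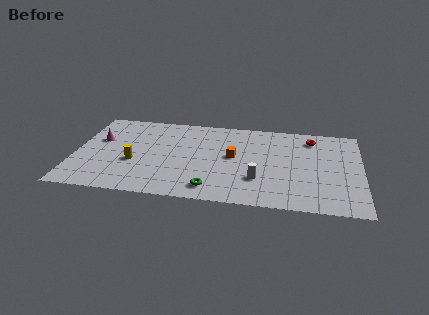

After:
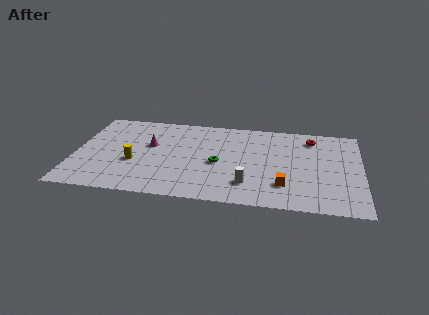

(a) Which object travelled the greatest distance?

the orange cube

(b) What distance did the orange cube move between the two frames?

4.3

From (9.8, 5.3) to (13.0, 2.5), the orange cube covered √(3.2² + 2.8²) ≈ 4.3 units.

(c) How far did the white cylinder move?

0.8

From (11.4, 2.9) to (10.8, 2.3), the white cylinder covered √(0.6² + 0.6²) ≈ 0.8 units.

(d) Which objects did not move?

the yellow cylinder and the red torus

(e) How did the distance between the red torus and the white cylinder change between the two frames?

+0.8

They were about 6.1 units apart before and 6.9 after — 0.8 units further apart.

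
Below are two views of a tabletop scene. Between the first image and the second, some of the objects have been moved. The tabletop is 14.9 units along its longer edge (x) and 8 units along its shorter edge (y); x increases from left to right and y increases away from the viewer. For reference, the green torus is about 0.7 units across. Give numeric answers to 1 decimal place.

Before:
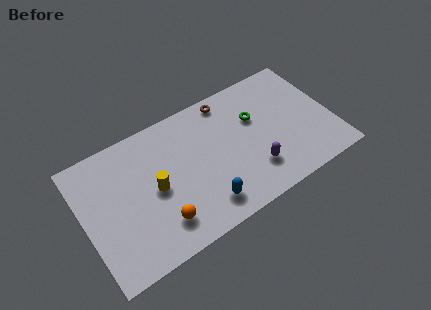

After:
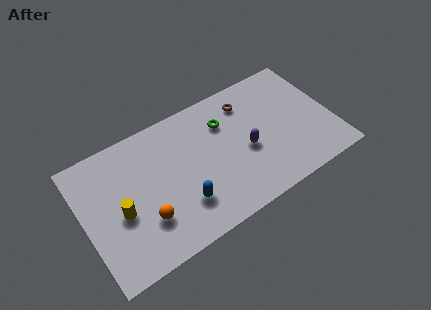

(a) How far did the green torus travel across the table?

1.9

The green torus was near (10.5, 5.2) before and (8.7, 5.8) after, so it travelled √(1.8² + 0.6²) ≈ 1.9 units.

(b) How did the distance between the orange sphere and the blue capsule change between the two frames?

-0.4

The distance was about 2.6 in the first image and 2.2 in the second, so they moved 0.4 units closer together.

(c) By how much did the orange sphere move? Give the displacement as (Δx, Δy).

(-0.8, 0.6)

The orange sphere started near (4.2, 1.8) and ended near (3.4, 2.4).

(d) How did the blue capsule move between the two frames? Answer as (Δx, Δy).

(-1.2, 0.7)

The blue capsule started near (6.8, 1.5) and ended near (5.6, 2.2).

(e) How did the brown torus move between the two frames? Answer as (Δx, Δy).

(1.1, -0.7)

The brown torus started near (9.1, 7.1) and ended near (10.2, 6.4).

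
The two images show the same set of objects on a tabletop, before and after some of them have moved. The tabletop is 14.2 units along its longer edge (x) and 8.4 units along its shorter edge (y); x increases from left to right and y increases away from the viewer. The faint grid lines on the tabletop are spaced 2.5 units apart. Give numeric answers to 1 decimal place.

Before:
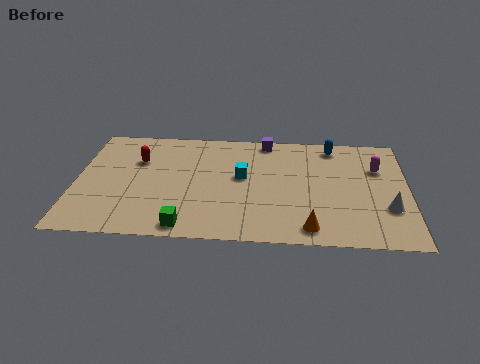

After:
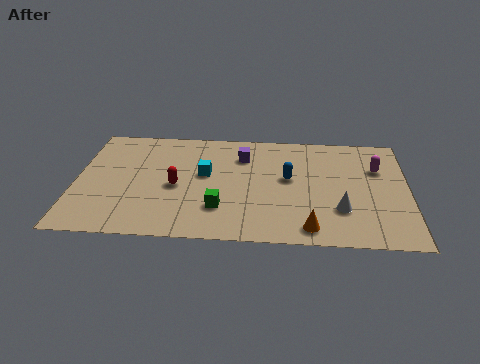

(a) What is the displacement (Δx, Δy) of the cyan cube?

(-1.6, 0.1)

From the two frames, the cyan cube sits at roughly (7.1, 4.7) before and (5.5, 4.8) after.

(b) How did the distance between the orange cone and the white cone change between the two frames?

-1.8

The distance was about 3.7 in the first image and 1.9 in the second, so they moved 1.8 units closer together.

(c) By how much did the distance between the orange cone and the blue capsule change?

-2.6

Before: roughly 6.3 units apart; after: 3.7. That's 2.6 units closer together.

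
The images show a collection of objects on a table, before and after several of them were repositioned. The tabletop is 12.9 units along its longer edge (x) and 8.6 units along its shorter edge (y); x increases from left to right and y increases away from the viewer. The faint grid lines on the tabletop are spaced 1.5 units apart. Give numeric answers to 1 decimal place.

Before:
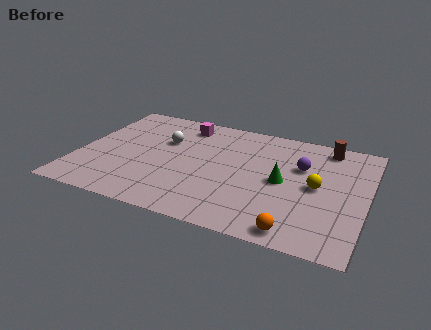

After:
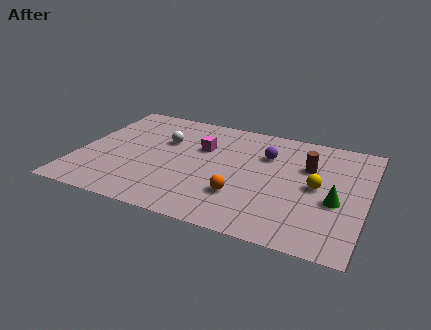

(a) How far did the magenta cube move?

1.9

The magenta cube was near (4.4, 7.2) before and (5.4, 5.6) after, so it travelled √(1.0² + 1.6²) ≈ 1.9 units.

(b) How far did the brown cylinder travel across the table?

1.9

The brown cylinder moved from about (10.9, 7.5) to (10.2, 5.7), a distance of √(0.7² + 1.8²) ≈ 1.9.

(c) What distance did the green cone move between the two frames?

2.5

The green cone moved from about (9.2, 4.2) to (11.6, 3.5), a distance of √(2.4² + 0.7²) ≈ 2.5.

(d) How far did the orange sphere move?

3.1

From (10.1, 0.9) to (7.5, 2.5), the orange sphere covered √(2.6² + 1.6²) ≈ 3.1 units.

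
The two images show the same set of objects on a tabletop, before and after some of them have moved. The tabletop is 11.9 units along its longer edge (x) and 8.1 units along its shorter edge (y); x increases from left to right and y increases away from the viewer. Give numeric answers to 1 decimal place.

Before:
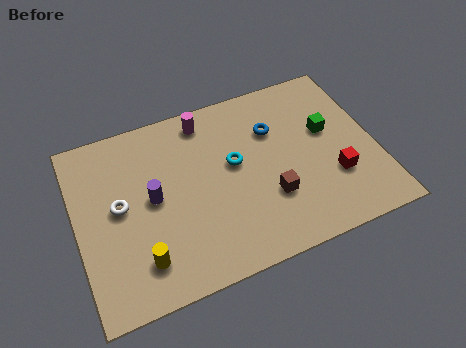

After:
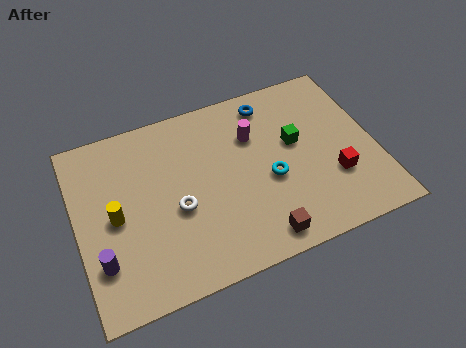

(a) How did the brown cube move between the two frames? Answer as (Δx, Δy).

(-0.6, -1.6)

The brown cube was at about (7.5, 2.6) and moved to about (6.9, 1.0).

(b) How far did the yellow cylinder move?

2.3

The yellow cylinder moved from about (2.3, 1.7) to (1.5, 3.9), a distance of √(0.8² + 2.2²) ≈ 2.3.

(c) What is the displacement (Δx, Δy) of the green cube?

(-1.3, -0.1)

From the two frames, the green cube sits at roughly (10.1, 4.8) before and (8.8, 4.7) after.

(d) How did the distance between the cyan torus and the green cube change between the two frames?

-2.0

They were about 3.8 units apart before and 1.8 after — 2.0 units closer together.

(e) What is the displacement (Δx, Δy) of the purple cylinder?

(-2.2, -2.0)

The purple cylinder was at about (3.0, 4.2) and moved to about (0.8, 2.2).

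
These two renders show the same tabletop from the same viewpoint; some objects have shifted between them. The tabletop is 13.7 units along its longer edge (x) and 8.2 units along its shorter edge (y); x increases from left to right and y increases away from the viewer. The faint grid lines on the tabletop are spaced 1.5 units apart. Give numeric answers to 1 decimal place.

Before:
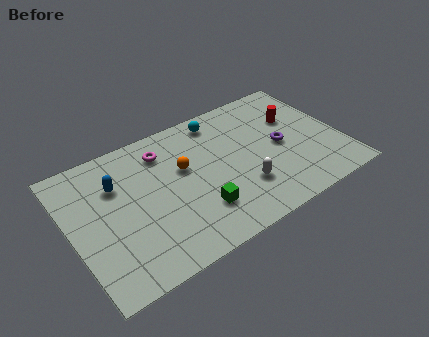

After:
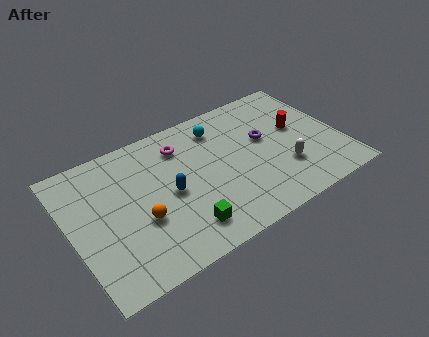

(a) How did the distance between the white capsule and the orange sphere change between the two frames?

+3.6

Before: roughly 3.7 units apart; after: 7.3. That's 3.6 units further apart.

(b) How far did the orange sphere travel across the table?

3.1

From (5.8, 5.0) to (3.3, 3.1), the orange sphere covered √(2.5² + 1.9²) ≈ 3.1 units.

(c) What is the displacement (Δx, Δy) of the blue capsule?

(2.4, -1.8)

From the two frames, the blue capsule sits at roughly (2.5, 5.7) before and (4.9, 3.9) after.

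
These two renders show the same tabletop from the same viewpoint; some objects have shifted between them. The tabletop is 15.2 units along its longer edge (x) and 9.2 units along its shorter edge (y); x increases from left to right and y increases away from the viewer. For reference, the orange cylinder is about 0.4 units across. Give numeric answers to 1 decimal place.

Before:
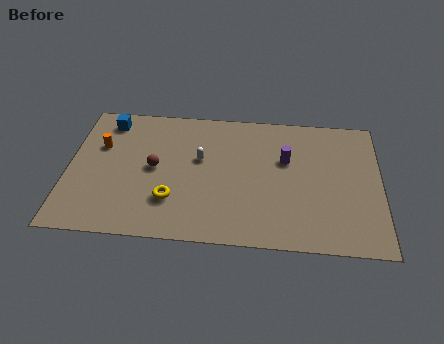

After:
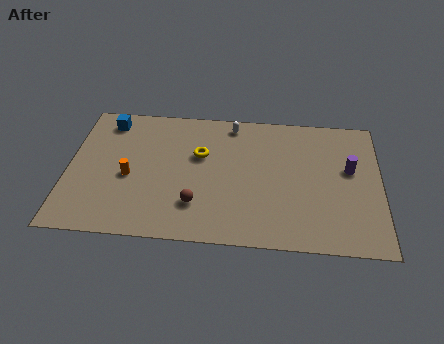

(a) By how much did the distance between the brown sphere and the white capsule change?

+3.6

The distance was about 2.3 in the first image and 5.9 in the second, so they moved 3.6 units further apart.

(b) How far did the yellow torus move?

3.5

The yellow torus moved from about (5.1, 2.6) to (6.4, 5.8), a distance of √(1.3² + 3.2²) ≈ 3.5.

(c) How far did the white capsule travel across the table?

3.0

The white capsule moved from about (6.4, 5.5) to (7.9, 8.1), a distance of √(1.5² + 2.6²) ≈ 3.0.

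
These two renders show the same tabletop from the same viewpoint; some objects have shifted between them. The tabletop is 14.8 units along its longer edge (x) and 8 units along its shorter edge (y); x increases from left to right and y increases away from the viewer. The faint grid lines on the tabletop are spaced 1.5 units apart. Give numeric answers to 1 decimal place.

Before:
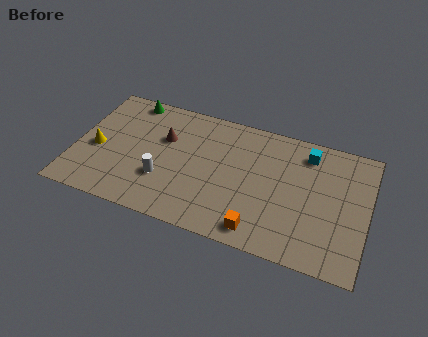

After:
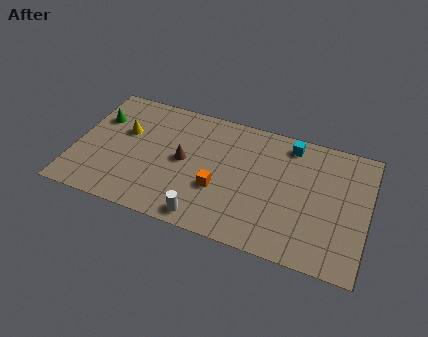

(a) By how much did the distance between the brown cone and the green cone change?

+1.9

The distance was about 2.8 in the first image and 4.7 in the second, so they moved 1.9 units further apart.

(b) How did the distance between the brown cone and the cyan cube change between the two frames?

-1.4

They were about 7.3 units apart before and 5.9 after — 1.4 units closer together.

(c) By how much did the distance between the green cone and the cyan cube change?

+0.6

Before: roughly 9.2 units apart; after: 9.8. That's 0.6 units further apart.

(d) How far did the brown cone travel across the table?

1.6

The brown cone moved from about (4.4, 5.2) to (5.5, 4.1), a distance of √(1.1² + 1.1²) ≈ 1.6.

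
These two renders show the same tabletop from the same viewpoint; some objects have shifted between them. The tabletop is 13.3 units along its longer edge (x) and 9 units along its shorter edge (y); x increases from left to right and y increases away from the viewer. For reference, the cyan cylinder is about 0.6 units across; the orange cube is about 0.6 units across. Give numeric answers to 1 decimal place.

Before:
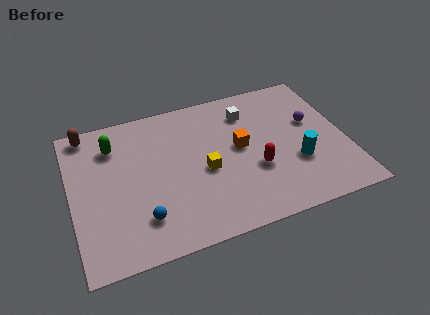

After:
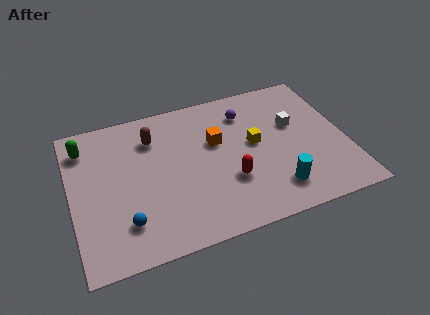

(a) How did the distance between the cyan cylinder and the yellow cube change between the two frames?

-1.3

The distance was about 4.5 in the first image and 3.2 in the second, so they moved 1.3 units closer together.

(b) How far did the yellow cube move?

2.7

The yellow cube was near (6.4, 4.0) before and (8.9, 4.9) after, so it travelled √(2.5² + 0.9²) ≈ 2.7 units.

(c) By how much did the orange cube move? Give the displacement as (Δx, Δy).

(-1.1, 0.7)

From the two frames, the orange cube sits at roughly (8.2, 4.9) before and (7.1, 5.6) after.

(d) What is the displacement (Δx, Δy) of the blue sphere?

(-0.8, 0.0)

The blue sphere was at about (3.2, 2.1) and moved to about (2.4, 2.1).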